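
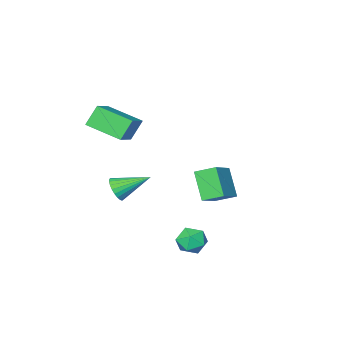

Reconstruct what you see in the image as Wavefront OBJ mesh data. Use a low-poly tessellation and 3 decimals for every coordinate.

v 1.966 4.028 -3.234
v 2.397 3.31 -3.697
v 0.723 3.87 -4.143
v 1.154 3.152 -4.606
v 0.873 3.036 -3.699
v 1.641 3.134 -3.137
v 1.479 4.046 -4.703
v 2.247 4.144 -4.141
v 2.096 3.321 -4.605
v 1.721 2.697 -3.984
v 1.399 4.483 -3.856
v 1.024 3.859 -3.235
v -2.523 0.104 -3.986
v -2.859 -1.097 -2.409
v -3.325 1.013 -3.464
v -3.66 -0.187 -1.887
v -1.04 0.887 -3.073
v -1.375 -0.313 -1.496
v -1.841 1.797 -2.551
v -2.177 0.596 -0.974
v 1.963 -2.956 -3.033
v 2.5 -2.761 -2.418
v 0.437 -1.864 -2.047
v 2.546 -2.51 -2.624
v 2.503 -2.328 -2.893
v 2.378 -2.241 -3.183
v 2.189 -2.263 -3.451
v 1.966 -2.391 -3.654
v 1.743 -2.605 -3.763
v 1.553 -2.872 -3.761
v 1.426 -3.152 -3.648
v 1.38 -3.402 -3.441
v 1.423 -3.584 -3.173
v 1.548 -3.671 -2.882
v 1.737 -3.649 -2.615
v 1.96 -3.522 -2.411
v 2.183 -3.308 -2.302
v 2.373 -3.041 -2.305
v 2.932 -3.343 2.18
v 2.168 -3.344 3.365
v 1.915 -1.529 1.526
v 1.151 -1.53 2.711
v 4.309 -2.25 3.069
v 3.545 -2.251 4.254
v 3.292 -0.436 2.415
v 2.528 -0.437 3.6
f 1 12 6
f 1 6 2
f 1 2 8
f 1 8 11
f 1 11 12
f 2 6 10
f 6 12 5
f 12 11 3
f 11 8 7
f 8 2 9
f 4 10 5
f 4 5 3
f 4 3 7
f 4 7 9
f 4 9 10
f 5 10 6
f 3 5 12
f 7 3 11
f 9 7 8
f 10 9 2
f 14 16 13
f 17 14 13
f 13 16 15
f 15 17 13
f 14 20 16
f 18 14 17
f 18 20 14
f 16 20 15
f 19 17 15
f 15 20 19
f 19 18 17
f 20 18 19
f 22 21 24
f 22 24 23
f 24 21 25
f 24 25 23
f 25 21 26
f 25 26 23
f 26 21 27
f 26 27 23
f 27 21 28
f 27 28 23
f 28 21 29
f 28 29 23
f 29 21 30
f 29 30 23
f 30 21 31
f 30 31 23
f 31 21 32
f 31 32 23
f 32 21 33
f 32 33 23
f 33 21 34
f 33 34 23
f 34 21 35
f 34 35 23
f 35 21 36
f 35 36 23
f 36 21 37
f 36 37 23
f 37 21 38
f 37 38 23
f 38 21 22
f 38 22 23
f 40 42 39
f 43 40 39
f 39 42 41
f 41 43 39
f 40 46 42
f 44 40 43
f 44 46 40
f 42 46 41
f 45 43 41
f 41 46 45
f 45 44 43
f 46 44 45



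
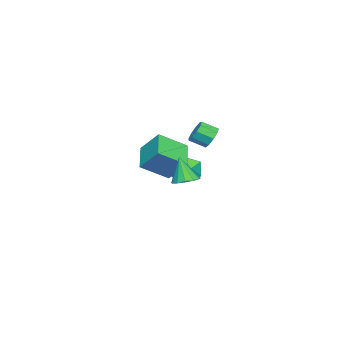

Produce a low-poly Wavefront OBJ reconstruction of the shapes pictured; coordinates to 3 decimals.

v -2.913 -2.954 0.512
v -1.804 -4.304 1.585
v -2.682 -1.718 1.828
v -1.573 -3.068 2.901
v -1.267 -2.312 -0.381
v -0.158 -3.662 0.692
v -1.036 -1.076 0.935
v 0.073 -2.426 2.008
v -3.211 -0.411 2.449
v -2.897 0.052 3.035
v -2.554 -0.866 3.577
v -2.869 -1.329 2.991
v -3.423 -0.074 3.154
v -3.08 -0.992 3.696
v -3.85 -0.357 2.944
v -3.507 -1.275 3.486
v -3.978 -0.666 2.502
v -3.636 -1.584 3.044
v -3.748 -0.855 2.035
v -3.405 -1.773 2.577
v -3.266 -0.837 1.762
v -2.923 -1.755 2.304
v -2.759 -0.619 1.81
v -2.416 -1.537 2.352
v -2.463 -0.304 2.157
v -2.121 -1.222 2.699
v -2.518 -0.039 2.641
v -2.175 -0.957 3.183
v -3.768 -1.288 -0.92
v -3.097 -1.643 -0.118
v -4.583 -2.877 -0.942
v -3.912 -3.232 -0.14
v -4.672 -2.462 0.078
v -4.168 -1.48 0.091
v -3.512 -3.04 -1.151
v -3.008 -2.058 -1.138
v -2.938 -2.726 -0.262
v -3.655 -2.369 0.498
v -4.025 -2.151 -1.558
v -4.742 -1.794 -0.798
v 3.96 0.82 1.637
v 4.712 1.093 1.819
v 3.74 0.34 3.263
v 4.424 1.449 1.885
v 3.99 1.605 1.873
v 3.546 1.512 1.785
v 3.233 1.2 1.651
v 3.151 0.767 1.512
v 3.326 0.351 1.412
v 3.702 0.084 1.384
v 4.16 0.051 1.437
v 4.555 0.262 1.552
v 4.76 0.65 1.695
f 2 4 1
f 5 2 1
f 1 4 3
f 3 5 1
f 2 8 4
f 6 2 5
f 6 8 2
f 4 8 3
f 7 5 3
f 3 8 7
f 7 6 5
f 8 6 7
f 10 9 13
f 10 13 11
f 11 13 14
f 11 14 12
f 13 9 15
f 13 15 14
f 14 15 16
f 14 16 12
f 15 9 17
f 15 17 16
f 16 17 18
f 16 18 12
f 17 9 19
f 17 19 18
f 18 19 20
f 18 20 12
f 19 9 21
f 19 21 20
f 20 21 22
f 20 22 12
f 21 9 23
f 21 23 22
f 22 23 24
f 22 24 12
f 23 9 25
f 23 25 24
f 24 25 26
f 24 26 12
f 25 9 27
f 25 27 26
f 26 27 28
f 26 28 12
f 27 9 10
f 27 10 28
f 28 10 11
f 28 11 12
f 29 40 34
f 29 34 30
f 29 30 36
f 29 36 39
f 29 39 40
f 30 34 38
f 34 40 33
f 40 39 31
f 39 36 35
f 36 30 37
f 32 38 33
f 32 33 31
f 32 31 35
f 32 35 37
f 32 37 38
f 33 38 34
f 31 33 40
f 35 31 39
f 37 35 36
f 38 37 30
f 42 41 44
f 42 44 43
f 44 41 45
f 44 45 43
f 45 41 46
f 45 46 43
f 46 41 47
f 46 47 43
f 47 41 48
f 47 48 43
f 48 41 49
f 48 49 43
f 49 41 50
f 49 50 43
f 50 41 51
f 50 51 43
f 51 41 52
f 51 52 43
f 52 41 53
f 52 53 43
f 53 41 42
f 53 42 43



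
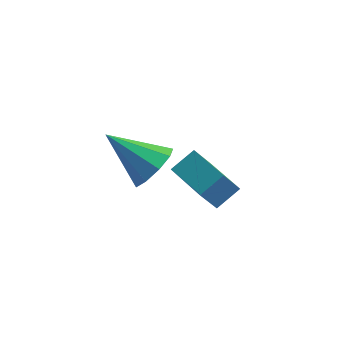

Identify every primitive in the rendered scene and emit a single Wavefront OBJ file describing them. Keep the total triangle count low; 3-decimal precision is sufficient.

v -0.924 2.008 -2.388
v -1.263 1.47 -1.406
v -2.312 2.918 -2.368
v -2.651 2.38 -1.387
v -0.449 2.72 -1.833
v -0.788 2.182 -0.852
v -1.837 3.63 -1.814
v -2.176 3.092 -0.832
v -1.866 -0.588 1.423
v -1.506 -0.013 1.968
v -3.354 -0.692 2.517
v -1.828 0.271 1.557
v -2.168 0.153 1.083
v -2.367 -0.311 0.768
v -2.331 -0.905 0.76
v -2.077 -1.351 1.062
v -1.725 -1.439 1.534
v -1.438 -1.13 1.953
v -1.352 -0.566 2.125
f 2 4 1
f 5 2 1
f 1 4 3
f 3 5 1
f 2 8 4
f 6 2 5
f 6 8 2
f 4 8 3
f 7 5 3
f 3 8 7
f 7 6 5
f 8 6 7
f 10 9 12
f 10 12 11
f 12 9 13
f 12 13 11
f 13 9 14
f 13 14 11
f 14 9 15
f 14 15 11
f 15 9 16
f 15 16 11
f 16 9 17
f 16 17 11
f 17 9 18
f 17 18 11
f 18 9 19
f 18 19 11
f 19 9 10
f 19 10 11



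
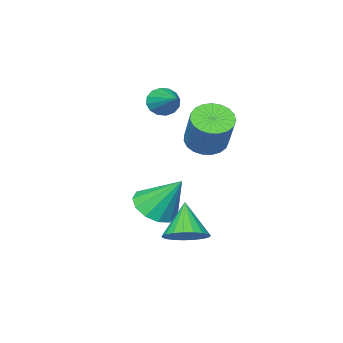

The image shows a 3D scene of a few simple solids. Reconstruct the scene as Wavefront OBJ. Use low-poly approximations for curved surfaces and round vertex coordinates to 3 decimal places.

v 0.149 0.079 2.154
v 1.031 -0.091 1.956
v 1.613 0.95 3.648
v 0.731 1.121 3.846
v 0.971 0.239 1.773
v 1.553 1.281 3.465
v 0.769 0.542 1.656
v 1.35 1.584 3.348
v 0.46 0.765 1.625
v 1.041 1.807 3.317
v 0.097 0.87 1.686
v 0.678 1.911 3.378
v -0.257 0.837 1.827
v 0.324 1.878 3.519
v -0.541 0.674 2.025
v 0.04 1.715 3.717
v -0.705 0.408 2.246
v -0.124 1.449 3.938
v -0.722 0.085 2.45
v -0.14 1.126 4.142
v -0.588 -0.239 2.603
v -0.006 0.802 4.295
v -0.326 -0.508 2.679
v 0.255 0.533 4.371
v 0.018 -0.675 2.664
v 0.599 0.366 4.356
v 0.384 -0.712 2.56
v 0.965 0.329 4.252
v 0.71 -0.612 2.387
v 1.291 0.429 4.079
v 0.939 -0.392 2.173
v 1.52 0.649 3.865
v -0.123 -2.899 3.311
v 0.312 -2.765 2.715
v 0.523 -1.261 4.149
v -0.026 -2.591 2.634
v -0.389 -2.499 2.735
v -0.681 -2.514 2.99
v -0.824 -2.632 3.331
v -0.779 -2.822 3.667
v -0.558 -3.032 3.907
v -0.221 -3.207 3.988
v 0.143 -3.299 3.887
v 0.435 -3.283 3.632
v 0.578 -3.165 3.291
v 0.532 -2.975 2.955
v 1.592 -1.404 -1.735
v 2.408 -1.894 -1.205
v 1.168 -0.236 -0.005
v 2.651 -1.4 -1.479
v 2.557 -0.908 -1.834
v 2.157 -0.573 -2.158
v 1.577 -0.502 -2.347
v 1.002 -0.717 -2.343
v 0.614 -1.151 -2.145
v 0.536 -1.664 -1.817
v 0.794 -2.095 -1.464
v 1.305 -2.307 -1.196
v 1.907 -2.232 -1.1
v 3.223 2.355 -1.477
v 4.022 2.518 -0.97
v 2.537 1.505 -0.123
v 3.8 2.838 -0.881
v 3.479 3.075 -0.895
v 3.114 3.187 -1.01
v 2.767 3.155 -1.205
v 2.499 2.985 -1.448
v 2.356 2.707 -1.695
v 2.363 2.367 -1.905
v 2.519 2.025 -2.041
v 2.796 1.741 -2.079
v 3.148 1.563 -2.013
v 3.512 1.521 -1.855
v 3.826 1.624 -1.631
v 4.036 1.854 -1.381
v 4.105 2.17 -1.147
f 2 1 5
f 2 5 3
f 3 5 6
f 3 6 4
f 5 1 7
f 5 7 6
f 6 7 8
f 6 8 4
f 7 1 9
f 7 9 8
f 8 9 10
f 8 10 4
f 9 1 11
f 9 11 10
f 10 11 12
f 10 12 4
f 11 1 13
f 11 13 12
f 12 13 14
f 12 14 4
f 13 1 15
f 13 15 14
f 14 15 16
f 14 16 4
f 15 1 17
f 15 17 16
f 16 17 18
f 16 18 4
f 17 1 19
f 17 19 18
f 18 19 20
f 18 20 4
f 19 1 21
f 19 21 20
f 20 21 22
f 20 22 4
f 21 1 23
f 21 23 22
f 22 23 24
f 22 24 4
f 23 1 25
f 23 25 24
f 24 25 26
f 24 26 4
f 25 1 27
f 25 27 26
f 26 27 28
f 26 28 4
f 27 1 29
f 27 29 28
f 28 29 30
f 28 30 4
f 29 1 31
f 29 31 30
f 30 31 32
f 30 32 4
f 31 1 2
f 31 2 32
f 32 2 3
f 32 3 4
f 34 33 36
f 34 36 35
f 36 33 37
f 36 37 35
f 37 33 38
f 37 38 35
f 38 33 39
f 38 39 35
f 39 33 40
f 39 40 35
f 40 33 41
f 40 41 35
f 41 33 42
f 41 42 35
f 42 33 43
f 42 43 35
f 43 33 44
f 43 44 35
f 44 33 45
f 44 45 35
f 45 33 46
f 45 46 35
f 46 33 34
f 46 34 35
f 48 47 50
f 48 50 49
f 50 47 51
f 50 51 49
f 51 47 52
f 51 52 49
f 52 47 53
f 52 53 49
f 53 47 54
f 53 54 49
f 54 47 55
f 54 55 49
f 55 47 56
f 55 56 49
f 56 47 57
f 56 57 49
f 57 47 58
f 57 58 49
f 58 47 59
f 58 59 49
f 59 47 48
f 59 48 49
f 61 60 63
f 61 63 62
f 63 60 64
f 63 64 62
f 64 60 65
f 64 65 62
f 65 60 66
f 65 66 62
f 66 60 67
f 66 67 62
f 67 60 68
f 67 68 62
f 68 60 69
f 68 69 62
f 69 60 70
f 69 70 62
f 70 60 71
f 70 71 62
f 71 60 72
f 71 72 62
f 72 60 73
f 72 73 62
f 73 60 74
f 73 74 62
f 74 60 75
f 74 75 62
f 75 60 76
f 75 76 62
f 76 60 61
f 76 61 62



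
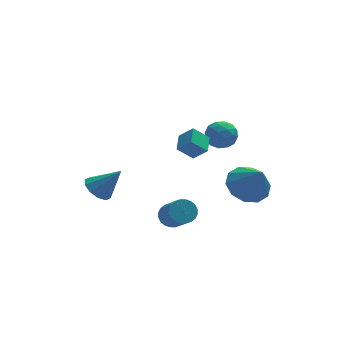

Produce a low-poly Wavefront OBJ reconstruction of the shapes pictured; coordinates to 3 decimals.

v -2.165 2.391 -2.388
v -1.657 2.097 -2.886
v -1.155 2.109 -1.192
v -1.572 2.563 -2.848
v -1.713 2.964 -2.634
v -2.027 3.146 -2.326
v -2.393 3.04 -2.041
v -2.672 2.686 -1.889
v -2.758 2.219 -1.927
v -2.617 1.818 -2.141
v -2.303 1.636 -2.449
v -1.936 1.742 -2.734
v 3.423 -1.978 -0.104
v 4.162 -2.467 -0.628
v 3.777 -2.822 1.184
v 4.42 -1.951 -0.36
v 4.298 -1.444 0.006
v 3.841 -1.142 0.33
v 3.224 -1.159 0.488
v 2.684 -1.488 0.42
v 2.426 -2.005 0.152
v 2.549 -2.511 -0.213
v 3.006 -2.813 -0.537
v 3.622 -2.797 -0.696
v 0.315 -1.243 -2.038
v 0.901 -1.34 -2.25
v 1.09 -2.514 -1.195
v 0.505 -2.417 -0.982
v 0.941 -1.174 -2.073
v 1.13 -2.348 -1.018
v 0.886 -1.019 -1.891
v 1.075 -2.193 -0.835
v 0.744 -0.898 -1.731
v 0.933 -2.072 -0.675
v 0.537 -0.829 -1.617
v 0.726 -2.003 -0.562
v 0.296 -0.824 -1.568
v 0.485 -1.998 -0.512
v 0.058 -0.882 -1.59
v 0.247 -2.056 -0.535
v -0.14 -0.995 -1.681
v 0.049 -2.169 -0.625
v -0.27 -1.146 -1.825
v -0.081 -2.32 -0.77
v -0.31 -1.312 -2.002
v -0.121 -2.486 -0.947
v -0.255 -1.467 -2.185
v -0.066 -2.641 -1.129
v -0.113 -1.588 -2.345
v 0.076 -2.762 -1.289
v 0.094 -1.657 -2.458
v 0.283 -2.831 -1.403
v 0.335 -1.662 -2.508
v 0.524 -2.836 -1.452
v 0.573 -1.604 -2.485
v 0.762 -2.778 -1.43
v 0.771 -1.491 -2.395
v 0.96 -2.665 -1.339
v 1.216 -1.278 1.452
v 0.518 -1.218 2.094
v 1.518 -0.435 1.702
v 0.821 -0.375 2.343
v 1.739 -1.645 2.057
v 1.042 -1.585 2.698
v 2.042 -0.802 2.306
v 1.344 -0.742 2.948
v 2.047 -0.096 2.226
v 2.344 0.386 1.707
v 3.116 -0.726 2.253
v 3.413 -0.244 1.734
v 3.265 0.002 2.446
v 2.604 0.392 2.429
v 2.856 -0.732 1.531
v 2.195 -0.342 1.514
v 2.844 -0.007 1.278
v 3.097 0.446 1.843
v 2.363 -0.786 2.117
v 2.616 -0.333 2.682
v 2.101 0.201 1.964
v 3.359 -0.541 1.996
v 3.272 -0.396 2.414
v 3.446 -0.113 2.11
v 2.254 0.204 2.388
v 2.429 0.487 2.083
v 2.97 0.261 2.518
v 3.031 -0.827 1.877
v 3.206 -0.544 1.572
v 2.014 -0.227 1.85
v 2.188 0.056 1.546
v 2.49 -0.601 1.442
v 2.57 0.253 1.407
v 3.199 -0.118 1.423
v 2.871 -0.404 1.303
v 2.483 -0.175 1.293
v 2.718 0.519 1.739
v 3.347 0.148 1.755
v 3.26 0.293 2.173
v 2.871 0.522 2.163
v 3.013 0.288 1.487
v 2.113 -0.488 2.205
v 2.742 -0.859 2.221
v 2.589 -0.862 1.797
v 2.2 -0.633 1.787
v 2.261 -0.222 2.537
v 2.89 -0.593 2.553
v 2.977 -0.165 2.667
v 2.589 0.064 2.657
v 2.447 -0.628 2.473
f 2 1 4
f 2 4 3
f 4 1 5
f 4 5 3
f 5 1 6
f 5 6 3
f 6 1 7
f 6 7 3
f 7 1 8
f 7 8 3
f 8 1 9
f 8 9 3
f 9 1 10
f 9 10 3
f 10 1 11
f 10 11 3
f 11 1 12
f 11 12 3
f 12 1 2
f 12 2 3
f 14 13 16
f 14 16 15
f 16 13 17
f 16 17 15
f 17 13 18
f 17 18 15
f 18 13 19
f 18 19 15
f 19 13 20
f 19 20 15
f 20 13 21
f 20 21 15
f 21 13 22
f 21 22 15
f 22 13 23
f 22 23 15
f 23 13 24
f 23 24 15
f 24 13 14
f 24 14 15
f 26 25 29
f 26 29 27
f 27 29 30
f 27 30 28
f 29 25 31
f 29 31 30
f 30 31 32
f 30 32 28
f 31 25 33
f 31 33 32
f 32 33 34
f 32 34 28
f 33 25 35
f 33 35 34
f 34 35 36
f 34 36 28
f 35 25 37
f 35 37 36
f 36 37 38
f 36 38 28
f 37 25 39
f 37 39 38
f 38 39 40
f 38 40 28
f 39 25 41
f 39 41 40
f 40 41 42
f 40 42 28
f 41 25 43
f 41 43 42
f 42 43 44
f 42 44 28
f 43 25 45
f 43 45 44
f 44 45 46
f 44 46 28
f 45 25 47
f 45 47 46
f 46 47 48
f 46 48 28
f 47 25 49
f 47 49 48
f 48 49 50
f 48 50 28
f 49 25 51
f 49 51 50
f 50 51 52
f 50 52 28
f 51 25 53
f 51 53 52
f 52 53 54
f 52 54 28
f 53 25 55
f 53 55 54
f 54 55 56
f 54 56 28
f 55 25 57
f 55 57 56
f 56 57 58
f 56 58 28
f 57 25 26
f 57 26 58
f 58 26 27
f 58 27 28
f 60 62 59
f 63 60 59
f 59 62 61
f 61 63 59
f 60 66 62
f 64 60 63
f 64 66 60
f 62 66 61
f 65 63 61
f 61 66 65
f 65 64 63
f 66 64 65
f 67 104 83
f 104 78 107
f 83 107 72
f 104 107 83
f 67 83 79
f 83 72 84
f 79 84 68
f 83 84 79
f 67 79 88
f 79 68 89
f 88 89 74
f 79 89 88
f 67 88 100
f 88 74 103
f 100 103 77
f 88 103 100
f 67 100 104
f 100 77 108
f 104 108 78
f 100 108 104
f 68 84 95
f 84 72 98
f 95 98 76
f 84 98 95
f 72 107 85
f 107 78 106
f 85 106 71
f 107 106 85
f 78 108 105
f 108 77 101
f 105 101 69
f 108 101 105
f 77 103 102
f 103 74 90
f 102 90 73
f 103 90 102
f 74 89 94
f 89 68 91
f 94 91 75
f 89 91 94
f 70 96 82
f 96 76 97
f 82 97 71
f 96 97 82
f 70 82 80
f 82 71 81
f 80 81 69
f 82 81 80
f 70 80 87
f 80 69 86
f 87 86 73
f 80 86 87
f 70 87 92
f 87 73 93
f 92 93 75
f 87 93 92
f 70 92 96
f 92 75 99
f 96 99 76
f 92 99 96
f 71 97 85
f 97 76 98
f 85 98 72
f 97 98 85
f 69 81 105
f 81 71 106
f 105 106 78
f 81 106 105
f 73 86 102
f 86 69 101
f 102 101 77
f 86 101 102
f 75 93 94
f 93 73 90
f 94 90 74
f 93 90 94
f 76 99 95
f 99 75 91
f 95 91 68
f 99 91 95



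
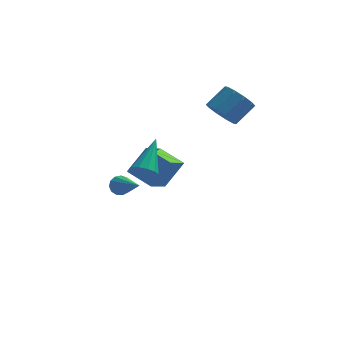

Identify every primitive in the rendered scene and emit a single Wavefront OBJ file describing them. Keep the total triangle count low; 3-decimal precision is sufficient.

v -2.725 -3.532 0.862
v -2.089 -3.631 0.771
v -2.335 -2.188 2.118
v -2.21 -3.351 0.509
v -2.528 -3.14 0.382
v -2.921 -3.079 0.438
v -3.239 -3.19 0.657
v -3.361 -3.432 0.953
v -3.24 -3.712 1.215
v -2.923 -3.923 1.342
v -2.53 -3.984 1.285
v -2.211 -3.873 1.067
v 0.238 1.951 1.43
v 0.952 1.638 1
v 1.776 2.336 1.86
v 1.062 2.649 2.29
v 0.803 2.11 0.76
v 1.626 2.808 1.62
v 0.438 2.521 0.776
v 1.261 3.219 1.636
v -0.004 2.715 1.042
v 0.82 3.412 1.902
v -0.352 2.616 1.456
v 0.471 3.314 2.316
v -0.476 2.264 1.86
v 0.348 2.962 2.72
v -0.326 1.792 2.1
v 0.497 2.49 2.96
v 0.039 1.381 2.084
v 0.862 2.079 2.944
v 0.48 1.188 1.818
v 1.304 1.885 2.678
v 0.829 1.286 1.404
v 1.652 1.984 2.264
v -4.531 2.661 -4.088
v -4.261 3.064 -3.77
v -3.449 1.119 -3.052
v -4.532 2.984 -3.606
v -4.803 2.802 -3.595
v -4.987 2.575 -3.741
v -5.027 2.375 -3.996
v -4.909 2.266 -4.281
v -4.671 2.283 -4.505
v -4.389 2.42 -4.596
v -4.151 2.633 -4.526
v -4.035 2.856 -4.317
v -4.075 3.016 -4.035
v -2.558 -2.314 -0.869
v -3.696 -1.593 -0.419
v -2.053 -1.022 -1.665
v -3.191 -0.3 -1.215
v -1.749 -1.84 0.415
v -2.887 -1.118 0.865
v -1.244 -0.547 -0.381
v -2.382 0.174 0.069
f 2 1 4
f 2 4 3
f 4 1 5
f 4 5 3
f 5 1 6
f 5 6 3
f 6 1 7
f 6 7 3
f 7 1 8
f 7 8 3
f 8 1 9
f 8 9 3
f 9 1 10
f 9 10 3
f 10 1 11
f 10 11 3
f 11 1 12
f 11 12 3
f 12 1 2
f 12 2 3
f 14 13 17
f 14 17 15
f 15 17 18
f 15 18 16
f 17 13 19
f 17 19 18
f 18 19 20
f 18 20 16
f 19 13 21
f 19 21 20
f 20 21 22
f 20 22 16
f 21 13 23
f 21 23 22
f 22 23 24
f 22 24 16
f 23 13 25
f 23 25 24
f 24 25 26
f 24 26 16
f 25 13 27
f 25 27 26
f 26 27 28
f 26 28 16
f 27 13 29
f 27 29 28
f 28 29 30
f 28 30 16
f 29 13 31
f 29 31 30
f 30 31 32
f 30 32 16
f 31 13 33
f 31 33 32
f 32 33 34
f 32 34 16
f 33 13 14
f 33 14 34
f 34 14 15
f 34 15 16
f 36 35 38
f 36 38 37
f 38 35 39
f 38 39 37
f 39 35 40
f 39 40 37
f 40 35 41
f 40 41 37
f 41 35 42
f 41 42 37
f 42 35 43
f 42 43 37
f 43 35 44
f 43 44 37
f 44 35 45
f 44 45 37
f 45 35 46
f 45 46 37
f 46 35 47
f 46 47 37
f 47 35 36
f 47 36 37
f 49 51 48
f 52 49 48
f 48 51 50
f 50 52 48
f 49 55 51
f 53 49 52
f 53 55 49
f 51 55 50
f 54 52 50
f 50 55 54
f 54 53 52
f 55 53 54



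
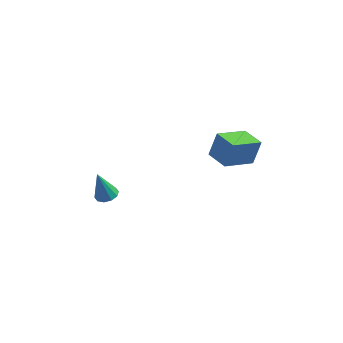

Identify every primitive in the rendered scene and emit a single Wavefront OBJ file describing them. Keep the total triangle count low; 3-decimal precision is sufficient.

v 2.788 -3.844 2.692
v 3.09 -3.395 3.907
v 1.889 -3.022 2.612
v 2.191 -2.573 3.827
v 3.929 -2.667 1.973
v 4.231 -2.218 3.188
v 3.03 -1.845 1.893
v 3.332 -1.396 3.108
v -3.122 -2.681 -1.96
v -2.785 -2.182 -1.867
v -3.558 -2.679 -0.4
v -3.132 -2.071 -1.964
v -3.475 -2.193 -2.059
v -3.684 -2.502 -2.117
v -3.678 -2.879 -2.115
v -3.46 -3.18 -2.054
v -3.113 -3.291 -1.957
v -2.77 -3.169 -1.861
v -2.561 -2.86 -1.803
v -2.567 -2.483 -1.805
f 2 4 1
f 5 2 1
f 1 4 3
f 3 5 1
f 2 8 4
f 6 2 5
f 6 8 2
f 4 8 3
f 7 5 3
f 3 8 7
f 7 6 5
f 8 6 7
f 10 9 12
f 10 12 11
f 12 9 13
f 12 13 11
f 13 9 14
f 13 14 11
f 14 9 15
f 14 15 11
f 15 9 16
f 15 16 11
f 16 9 17
f 16 17 11
f 17 9 18
f 17 18 11
f 18 9 19
f 18 19 11
f 19 9 20
f 19 20 11
f 20 9 10
f 20 10 11



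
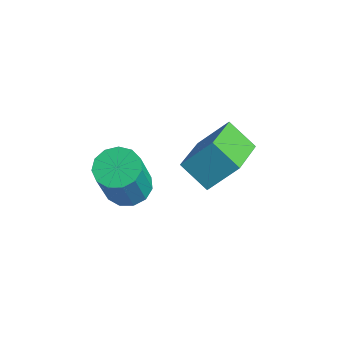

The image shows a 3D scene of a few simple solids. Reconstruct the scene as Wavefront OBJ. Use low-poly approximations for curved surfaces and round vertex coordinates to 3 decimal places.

v 1.535 -1.793 -3.41
v 2.12 -1.179 -3.356
v 2.67 -1.873 -1.397
v 2.085 -2.487 -1.45
v 1.715 -0.995 -3.178
v 2.265 -1.689 -1.218
v 1.253 -1.065 -3.073
v 1.803 -1.759 -1.113
v 0.881 -1.366 -3.075
v 1.43 -2.06 -1.116
v 0.716 -1.803 -3.183
v 1.266 -2.497 -1.224
v 0.811 -2.236 -3.364
v 1.361 -2.93 -1.404
v 1.137 -2.529 -3.558
v 1.686 -3.223 -1.599
v 1.588 -2.588 -3.706
v 2.138 -3.282 -1.747
v 2.023 -2.394 -3.76
v 2.573 -3.088 -1.8
v 2.303 -2.01 -3.702
v 2.853 -2.704 -1.743
v 2.339 -1.557 -3.552
v 2.889 -2.251 -1.592
v 2.883 -0.55 -1.601
v 3.335 0.411 -0.458
v 1.618 0.875 -2.3
v 2.07 1.837 -1.158
v 3.85 -0.077 -2.382
v 4.302 0.885 -1.24
v 2.585 1.349 -3.082
v 3.037 2.31 -1.939
f 2 1 5
f 2 5 3
f 3 5 6
f 3 6 4
f 5 1 7
f 5 7 6
f 6 7 8
f 6 8 4
f 7 1 9
f 7 9 8
f 8 9 10
f 8 10 4
f 9 1 11
f 9 11 10
f 10 11 12
f 10 12 4
f 11 1 13
f 11 13 12
f 12 13 14
f 12 14 4
f 13 1 15
f 13 15 14
f 14 15 16
f 14 16 4
f 15 1 17
f 15 17 16
f 16 17 18
f 16 18 4
f 17 1 19
f 17 19 18
f 18 19 20
f 18 20 4
f 19 1 21
f 19 21 20
f 20 21 22
f 20 22 4
f 21 1 23
f 21 23 22
f 22 23 24
f 22 24 4
f 23 1 2
f 23 2 24
f 24 2 3
f 24 3 4
f 26 28 25
f 29 26 25
f 25 28 27
f 27 29 25
f 26 32 28
f 30 26 29
f 30 32 26
f 28 32 27
f 31 29 27
f 27 32 31
f 31 30 29
f 32 30 31



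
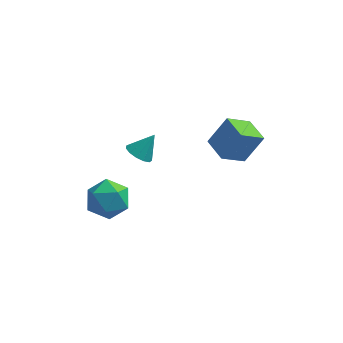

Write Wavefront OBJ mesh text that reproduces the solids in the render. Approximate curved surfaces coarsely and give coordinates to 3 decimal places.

v 1.361 4.237 1.936
v 0.409 3.514 2.739
v 2.148 4.69 3.277
v 1.196 3.967 4.081
v 2.104 3.173 1.859
v 1.152 2.45 2.663
v 2.891 3.626 3.201
v 1.939 2.903 4.004
v -2.681 3.585 1.318
v -2.209 3.85 0.874
v -2.039 4.095 2.302
v -2.49 4.124 0.914
v -2.831 4.227 1.083
v -3.124 4.126 1.327
v -3.277 3.854 1.568
v -3.24 3.496 1.729
v -3.026 3.166 1.76
v -2.702 2.97 1.651
v -2.371 2.968 1.436
v -2.138 3.163 1.184
v -2.078 3.492 0.974
v -3.551 0.973 1.455
v -2.87 0.372 0.865
v -4.03 -0.452 2.355
v -3.349 -1.053 1.765
v -2.96 -0.328 2.469
v -2.664 0.553 1.913
v -4.236 -0.633 1.307
v -3.94 0.248 0.751
v -3.293 -0.621 0.774
v -2.505 -0.432 1.492
v -4.395 0.352 1.728
v -3.607 0.541 2.446
f 2 4 1
f 5 2 1
f 1 4 3
f 3 5 1
f 2 8 4
f 6 2 5
f 6 8 2
f 4 8 3
f 7 5 3
f 3 8 7
f 7 6 5
f 8 6 7
f 10 9 12
f 10 12 11
f 12 9 13
f 12 13 11
f 13 9 14
f 13 14 11
f 14 9 15
f 14 15 11
f 15 9 16
f 15 16 11
f 16 9 17
f 16 17 11
f 17 9 18
f 17 18 11
f 18 9 19
f 18 19 11
f 19 9 20
f 19 20 11
f 20 9 21
f 20 21 11
f 21 9 10
f 21 10 11
f 22 33 27
f 22 27 23
f 22 23 29
f 22 29 32
f 22 32 33
f 23 27 31
f 27 33 26
f 33 32 24
f 32 29 28
f 29 23 30
f 25 31 26
f 25 26 24
f 25 24 28
f 25 28 30
f 25 30 31
f 26 31 27
f 24 26 33
f 28 24 32
f 30 28 29
f 31 30 23



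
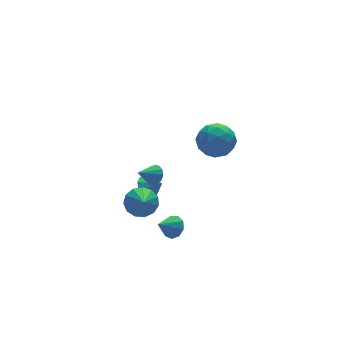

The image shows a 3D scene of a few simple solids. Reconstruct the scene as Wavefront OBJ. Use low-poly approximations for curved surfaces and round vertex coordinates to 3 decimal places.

v -2.779 3.646 -3.421
v -2.217 3.526 -4.06
v -2.181 3.034 -2.779
v -2.067 3.957 -3.789
v -2.189 4.27 -3.377
v -2.537 4.344 -2.982
v -2.977 4.152 -2.754
v -3.342 3.766 -2.782
v -3.492 3.335 -3.053
v -3.37 3.022 -3.465
v -3.022 2.948 -3.86
v -2.582 3.14 -4.088
v -3.009 2.397 -1.225
v -2.742 2.837 -0.781
v -4.071 2.323 -0.515
v -2.913 3.036 -1.015
v -3.109 3.064 -1.306
v -3.279 2.913 -1.575
v -3.376 2.624 -1.751
v -3.375 2.274 -1.785
v -3.276 1.956 -1.669
v -3.105 1.757 -1.435
v -2.909 1.729 -1.144
v -2.739 1.88 -0.875
v -2.642 2.169 -0.7
v -2.643 2.519 -0.665
v -3.253 -0.171 -3.631
v -2.792 -0.456 -3.098
v -4.267 -0.309 -2.829
v -2.824 0.061 -3.049
v -3.056 0.469 -3.272
v -3.38 0.577 -3.664
v -3.645 0.335 -4.04
v -3.727 -0.144 -4.225
v -3.587 -0.636 -4.132
v -3.29 -0.91 -3.805
v -2.977 -0.839 -3.396
v -3.713 2.626 -3.477
v -3.305 1.925 -4.045
v -4.207 1.374 -2.283
v -2.905 2.099 -3.697
v -2.761 2.44 -3.28
v -2.92 2.84 -2.925
v -3.33 3.173 -2.746
v -3.863 3.332 -2.799
v -4.347 3.267 -3.067
v -4.631 2.999 -3.466
v -4.623 2.612 -3.868
v -4.327 2.23 -4.146
v -3.835 1.974 -4.212
v -2.222 -0.74 3.836
v -1.237 -0.154 3.824
v -1.283 -2.326 3.636
v -0.298 -1.74 3.624
v -0.91 -1.811 4.59
v -1.491 -0.831 4.714
v -1.029 -1.649 2.746
v -1.61 -0.669 2.87
v -0.5 -0.717 3.15
v -0.426 -0.816 4.289
v -2.094 -1.664 3.171
v -2.02 -1.763 4.31
v -1.812 -0.308 3.847
v -0.708 -2.172 3.613
v -1.068 -2.214 4.18
v -0.488 -1.87 4.173
v -1.961 -0.705 4.371
v -1.382 -0.361 4.363
v -1.19 -1.335 4.814
v -1.138 -2.119 3.097
v -0.559 -1.775 3.089
v -2.032 -0.61 3.287
v -1.452 -0.266 3.28
v -1.33 -1.145 2.646
v -0.8 -0.294 3.444
v -0.247 -1.227 3.327
v -0.678 -1.173 2.811
v -1.019 -0.597 2.884
v -0.756 -0.353 4.114
v -0.204 -1.285 3.996
v -0.564 -1.327 4.564
v -0.905 -0.75 4.637
v -0.323 -0.683 3.718
v -2.316 -1.195 3.464
v -1.764 -2.127 3.346
v -1.615 -1.73 2.823
v -1.956 -1.153 2.896
v -2.273 -1.253 4.133
v -1.72 -2.186 4.016
v -1.501 -1.883 4.576
v -1.842 -1.307 4.649
v -2.197 -1.797 3.742
f 2 1 4
f 2 4 3
f 4 1 5
f 4 5 3
f 5 1 6
f 5 6 3
f 6 1 7
f 6 7 3
f 7 1 8
f 7 8 3
f 8 1 9
f 8 9 3
f 9 1 10
f 9 10 3
f 10 1 11
f 10 11 3
f 11 1 12
f 11 12 3
f 12 1 2
f 12 2 3
f 14 13 16
f 14 16 15
f 16 13 17
f 16 17 15
f 17 13 18
f 17 18 15
f 18 13 19
f 18 19 15
f 19 13 20
f 19 20 15
f 20 13 21
f 20 21 15
f 21 13 22
f 21 22 15
f 22 13 23
f 22 23 15
f 23 13 24
f 23 24 15
f 24 13 25
f 24 25 15
f 25 13 26
f 25 26 15
f 26 13 14
f 26 14 15
f 28 27 30
f 28 30 29
f 30 27 31
f 30 31 29
f 31 27 32
f 31 32 29
f 32 27 33
f 32 33 29
f 33 27 34
f 33 34 29
f 34 27 35
f 34 35 29
f 35 27 36
f 35 36 29
f 36 27 37
f 36 37 29
f 37 27 28
f 37 28 29
f 39 38 41
f 39 41 40
f 41 38 42
f 41 42 40
f 42 38 43
f 42 43 40
f 43 38 44
f 43 44 40
f 44 38 45
f 44 45 40
f 45 38 46
f 45 46 40
f 46 38 47
f 46 47 40
f 47 38 48
f 47 48 40
f 48 38 49
f 48 49 40
f 49 38 50
f 49 50 40
f 50 38 39
f 50 39 40
f 51 88 67
f 88 62 91
f 67 91 56
f 88 91 67
f 51 67 63
f 67 56 68
f 63 68 52
f 67 68 63
f 51 63 72
f 63 52 73
f 72 73 58
f 63 73 72
f 51 72 84
f 72 58 87
f 84 87 61
f 72 87 84
f 51 84 88
f 84 61 92
f 88 92 62
f 84 92 88
f 52 68 79
f 68 56 82
f 79 82 60
f 68 82 79
f 56 91 69
f 91 62 90
f 69 90 55
f 91 90 69
f 62 92 89
f 92 61 85
f 89 85 53
f 92 85 89
f 61 87 86
f 87 58 74
f 86 74 57
f 87 74 86
f 58 73 78
f 73 52 75
f 78 75 59
f 73 75 78
f 54 80 66
f 80 60 81
f 66 81 55
f 80 81 66
f 54 66 64
f 66 55 65
f 64 65 53
f 66 65 64
f 54 64 71
f 64 53 70
f 71 70 57
f 64 70 71
f 54 71 76
f 71 57 77
f 76 77 59
f 71 77 76
f 54 76 80
f 76 59 83
f 80 83 60
f 76 83 80
f 55 81 69
f 81 60 82
f 69 82 56
f 81 82 69
f 53 65 89
f 65 55 90
f 89 90 62
f 65 90 89
f 57 70 86
f 70 53 85
f 86 85 61
f 70 85 86
f 59 77 78
f 77 57 74
f 78 74 58
f 77 74 78
f 60 83 79
f 83 59 75
f 79 75 52
f 83 75 79



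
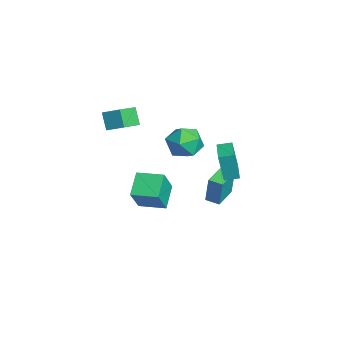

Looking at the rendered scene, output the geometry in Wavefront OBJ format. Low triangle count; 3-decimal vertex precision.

v -2.807 -3.702 3.865
v -1.79 -4.755 4.407
v -2.151 -2.782 4.423
v -1.135 -3.835 4.965
v -2.105 -3.565 2.815
v -1.089 -4.618 3.357
v -1.45 -2.645 3.373
v -0.433 -3.698 3.915
v 0.112 -2.644 -0.628
v 1.041 -3.246 1.038
v 0.838 -1.178 -0.502
v 1.766 -1.781 1.164
v 1.394 -3.199 -1.544
v 2.322 -3.802 0.122
v 2.119 -1.734 -1.418
v 3.048 -2.336 0.248
v -4.127 2.467 -4.456
v -3.916 2.599 -2.572
v -3.575 3.206 -4.57
v -3.364 3.339 -2.686
v -2.796 1.461 -4.534
v -2.585 1.594 -2.65
v -2.244 2.201 -4.648
v -2.033 2.333 -2.764
v 0.507 0.284 3.892
v 1.156 0.589 2.905
v 1.004 -1.609 3.635
v 1.653 -1.304 2.648
v 2.031 -0.962 3.756
v 1.724 0.207 3.915
v 0.436 -1.227 2.625
v 0.129 -0.058 2.784
v 1.111 -0.346 2.122
v 2.098 -0.182 2.821
v 0.062 -0.838 3.719
v 1.049 -0.674 4.418
v -1.204 2.142 -0.653
v -1.365 1.816 1.222
v -1.083 3.029 -0.489
v -1.243 2.703 1.386
v 0.583 1.877 -0.546
v 0.423 1.551 1.329
v 0.705 2.764 -0.382
v 0.544 2.438 1.493
f 2 4 1
f 5 2 1
f 1 4 3
f 3 5 1
f 2 8 4
f 6 2 5
f 6 8 2
f 4 8 3
f 7 5 3
f 3 8 7
f 7 6 5
f 8 6 7
f 10 12 9
f 13 10 9
f 9 12 11
f 11 13 9
f 10 16 12
f 14 10 13
f 14 16 10
f 12 16 11
f 15 13 11
f 11 16 15
f 15 14 13
f 16 14 15
f 18 20 17
f 21 18 17
f 17 20 19
f 19 21 17
f 18 24 20
f 22 18 21
f 22 24 18
f 20 24 19
f 23 21 19
f 19 24 23
f 23 22 21
f 24 22 23
f 25 36 30
f 25 30 26
f 25 26 32
f 25 32 35
f 25 35 36
f 26 30 34
f 30 36 29
f 36 35 27
f 35 32 31
f 32 26 33
f 28 34 29
f 28 29 27
f 28 27 31
f 28 31 33
f 28 33 34
f 29 34 30
f 27 29 36
f 31 27 35
f 33 31 32
f 34 33 26
f 38 40 37
f 41 38 37
f 37 40 39
f 39 41 37
f 38 44 40
f 42 38 41
f 42 44 38
f 40 44 39
f 43 41 39
f 39 44 43
f 43 42 41
f 44 42 43



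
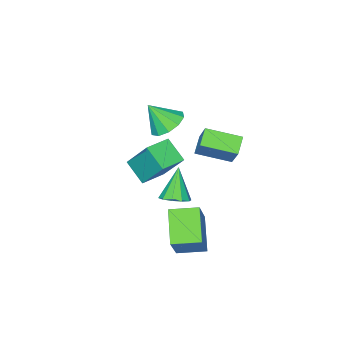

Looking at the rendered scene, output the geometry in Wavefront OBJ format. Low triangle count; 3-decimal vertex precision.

v -3.447 -3.035 0.515
v -2.637 -2.738 0.297
v -2.913 -3.665 1.645
v -2.875 -2.362 0.62
v -3.331 -2.242 0.902
v -3.832 -2.425 1.037
v -4.186 -2.842 0.972
v -4.257 -3.332 0.732
v -4.019 -3.708 0.41
v -3.563 -3.828 0.128
v -3.062 -3.644 -0.007
v -2.708 -3.228 0.058
v 0.446 1.309 0.33
v 0.92 1.611 0.676
v -0.226 0.851 1.65
v 0.618 1.879 0.616
v 0.25 1.929 0.446
v -0.043 1.742 0.232
v -0.149 1.39 0.056
v -0.028 1.008 -0.016
v 0.273 0.74 0.045
v 0.641 0.69 0.214
v 0.934 0.876 0.428
v 1.04 1.228 0.605
v 0.44 1.387 -3.061
v -0.478 0.345 -2.063
v -0.418 2.296 -2.901
v -1.336 1.254 -1.904
v 1.436 2.046 -1.456
v 0.518 1.004 -0.459
v 0.578 2.955 -1.297
v -0.34 1.913 -0.299
v -1.847 0.422 2.407
v -1.408 1.157 3.552
v -2.788 1.602 2.01
v -2.348 2.337 3.156
v -1.192 0.783 1.924
v -0.752 1.518 3.07
v -2.132 1.963 1.528
v -1.693 2.698 2.673
v -3.097 -3.865 -1.709
v -3.15 -2.685 -0.133
v -3.017 -2.834 -2.479
v -3.07 -1.653 -0.903
v -1.87 -3.907 -1.637
v -1.923 -2.726 -0.061
v -1.79 -2.875 -2.407
v -1.843 -1.695 -0.831
f 2 1 4
f 2 4 3
f 4 1 5
f 4 5 3
f 5 1 6
f 5 6 3
f 6 1 7
f 6 7 3
f 7 1 8
f 7 8 3
f 8 1 9
f 8 9 3
f 9 1 10
f 9 10 3
f 10 1 11
f 10 11 3
f 11 1 12
f 11 12 3
f 12 1 2
f 12 2 3
f 14 13 16
f 14 16 15
f 16 13 17
f 16 17 15
f 17 13 18
f 17 18 15
f 18 13 19
f 18 19 15
f 19 13 20
f 19 20 15
f 20 13 21
f 20 21 15
f 21 13 22
f 21 22 15
f 22 13 23
f 22 23 15
f 23 13 24
f 23 24 15
f 24 13 14
f 24 14 15
f 26 28 25
f 29 26 25
f 25 28 27
f 27 29 25
f 26 32 28
f 30 26 29
f 30 32 26
f 28 32 27
f 31 29 27
f 27 32 31
f 31 30 29
f 32 30 31
f 34 36 33
f 37 34 33
f 33 36 35
f 35 37 33
f 34 40 36
f 38 34 37
f 38 40 34
f 36 40 35
f 39 37 35
f 35 40 39
f 39 38 37
f 40 38 39
f 42 44 41
f 45 42 41
f 41 44 43
f 43 45 41
f 42 48 44
f 46 42 45
f 46 48 42
f 44 48 43
f 47 45 43
f 43 48 47
f 47 46 45
f 48 46 47



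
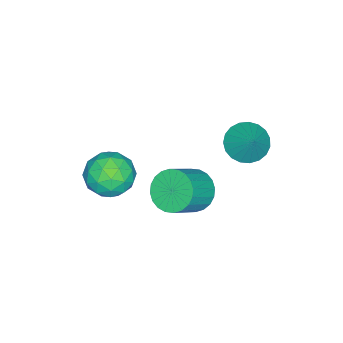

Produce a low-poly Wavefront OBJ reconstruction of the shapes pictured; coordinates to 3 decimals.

v 1.645 -1.564 0.12
v 2.802 -1.562 -0.148
v 1.278 -2.578 -1.472
v 2.435 -2.576 -1.74
v 2.043 -3.2 -0.809
v 2.27 -2.574 0.175
v 1.81 -1.566 -1.795
v 2.037 -0.94 -0.811
v 2.905 -1.563 -1.332
v 3.048 -2.573 -0.722
v 1.032 -1.567 -0.898
v 1.175 -2.577 -0.288
v 2.256 -1.474 0.126
v 1.824 -2.666 -1.746
v 1.593 -3.033 -1.198
v 2.274 -3.031 -1.356
v 1.943 -2.069 0.316
v 2.623 -2.068 0.158
v 2.176 -3.03 -0.23
v 1.457 -2.072 -1.778
v 2.137 -2.071 -1.936
v 1.806 -1.109 -0.264
v 2.487 -1.107 -0.422
v 1.904 -1.11 -1.39
v 2.996 -1.474 -0.728
v 2.78 -2.069 -1.664
v 2.413 -1.476 -1.696
v 2.547 -1.108 -1.118
v 3.081 -2.067 -0.37
v 2.865 -2.663 -1.305
v 2.634 -3.03 -0.758
v 2.768 -2.662 -0.179
v 3.141 -2.068 -1.065
v 1.215 -1.477 -0.315
v 0.999 -2.073 -1.25
v 1.312 -1.478 -1.441
v 1.446 -1.11 -0.862
v 1.3 -2.071 0.044
v 1.084 -2.666 -0.892
v 1.533 -3.032 -0.502
v 1.667 -2.664 0.076
v 0.939 -2.072 -0.555
v -0.413 0.628 -3.093
v 0.185 0.286 -3.912
v 1.511 -0.09 -2.785
v 0.913 0.252 -1.967
v 0.289 0.69 -3.899
v 1.615 0.314 -2.772
v 0.285 1.085 -3.763
v 1.611 0.709 -2.637
v 0.176 1.41 -3.525
v 1.502 1.034 -2.399
v -0.024 1.616 -3.222
v 1.303 1.24 -2.096
v -0.282 1.672 -2.899
v 1.044 1.296 -1.773
v -0.561 1.569 -2.605
v 0.766 1.193 -1.479
v -0.817 1.323 -2.386
v 0.51 0.947 -1.26
v -1.011 0.97 -2.275
v 0.315 0.594 -1.148
v -1.115 0.566 -2.288
v 0.211 0.19 -1.161
v -1.111 0.171 -2.423
v 0.215 -0.205 -1.297
v -1.002 -0.154 -2.661
v 0.324 -0.53 -1.535
v -0.803 -0.36 -2.964
v 0.524 -0.736 -1.838
v -0.544 -0.416 -3.287
v 0.782 -0.792 -2.161
v -0.266 -0.313 -3.581
v 1.061 -0.689 -2.455
v -0.01 -0.067 -3.8
v 1.317 -0.443 -2.674
v -3.117 1.847 -1.592
v -2.281 1.926 -2.206
v -2.283 2.553 -0.368
v -2.485 2.299 -2.283
v -2.798 2.595 -2.24
v -3.166 2.761 -2.086
v -3.525 2.769 -1.846
v -3.814 2.617 -1.561
v -3.982 2.333 -1.283
v -4.001 1.964 -1.057
v -3.866 1.575 -0.924
v -3.602 1.233 -0.907
v -3.254 0.997 -1.008
v -2.882 0.908 -1.209
v -2.551 0.982 -1.477
v -2.317 1.204 -1.765
v -2.222 1.538 -2.023
f 1 38 17
f 38 12 41
f 17 41 6
f 38 41 17
f 1 17 13
f 17 6 18
f 13 18 2
f 17 18 13
f 1 13 22
f 13 2 23
f 22 23 8
f 13 23 22
f 1 22 34
f 22 8 37
f 34 37 11
f 22 37 34
f 1 34 38
f 34 11 42
f 38 42 12
f 34 42 38
f 2 18 29
f 18 6 32
f 29 32 10
f 18 32 29
f 6 41 19
f 41 12 40
f 19 40 5
f 41 40 19
f 12 42 39
f 42 11 35
f 39 35 3
f 42 35 39
f 11 37 36
f 37 8 24
f 36 24 7
f 37 24 36
f 8 23 28
f 23 2 25
f 28 25 9
f 23 25 28
f 4 30 16
f 30 10 31
f 16 31 5
f 30 31 16
f 4 16 14
f 16 5 15
f 14 15 3
f 16 15 14
f 4 14 21
f 14 3 20
f 21 20 7
f 14 20 21
f 4 21 26
f 21 7 27
f 26 27 9
f 21 27 26
f 4 26 30
f 26 9 33
f 30 33 10
f 26 33 30
f 5 31 19
f 31 10 32
f 19 32 6
f 31 32 19
f 3 15 39
f 15 5 40
f 39 40 12
f 15 40 39
f 7 20 36
f 20 3 35
f 36 35 11
f 20 35 36
f 9 27 28
f 27 7 24
f 28 24 8
f 27 24 28
f 10 33 29
f 33 9 25
f 29 25 2
f 33 25 29
f 44 43 47
f 44 47 45
f 45 47 48
f 45 48 46
f 47 43 49
f 47 49 48
f 48 49 50
f 48 50 46
f 49 43 51
f 49 51 50
f 50 51 52
f 50 52 46
f 51 43 53
f 51 53 52
f 52 53 54
f 52 54 46
f 53 43 55
f 53 55 54
f 54 55 56
f 54 56 46
f 55 43 57
f 55 57 56
f 56 57 58
f 56 58 46
f 57 43 59
f 57 59 58
f 58 59 60
f 58 60 46
f 59 43 61
f 59 61 60
f 60 61 62
f 60 62 46
f 61 43 63
f 61 63 62
f 62 63 64
f 62 64 46
f 63 43 65
f 63 65 64
f 64 65 66
f 64 66 46
f 65 43 67
f 65 67 66
f 66 67 68
f 66 68 46
f 67 43 69
f 67 69 68
f 68 69 70
f 68 70 46
f 69 43 71
f 69 71 70
f 70 71 72
f 70 72 46
f 71 43 73
f 71 73 72
f 72 73 74
f 72 74 46
f 73 43 75
f 73 75 74
f 74 75 76
f 74 76 46
f 75 43 44
f 75 44 76
f 76 44 45
f 76 45 46
f 78 77 80
f 78 80 79
f 80 77 81
f 80 81 79
f 81 77 82
f 81 82 79
f 82 77 83
f 82 83 79
f 83 77 84
f 83 84 79
f 84 77 85
f 84 85 79
f 85 77 86
f 85 86 79
f 86 77 87
f 86 87 79
f 87 77 88
f 87 88 79
f 88 77 89
f 88 89 79
f 89 77 90
f 89 90 79
f 90 77 91
f 90 91 79
f 91 77 92
f 91 92 79
f 92 77 93
f 92 93 79
f 93 77 78
f 93 78 79



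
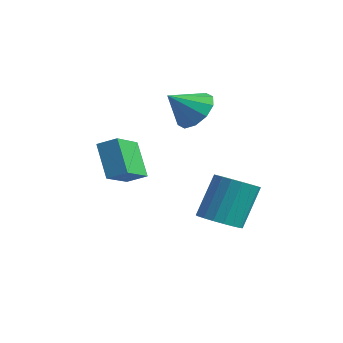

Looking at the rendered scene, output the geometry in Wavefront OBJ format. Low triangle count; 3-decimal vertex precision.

v -0.082 1.882 -0.287
v 0.947 1.636 -0.23
v -0.418 0.718 0.727
v 0.819 2.078 0.236
v 0.346 2.446 0.502
v -0.29 2.598 0.467
v -0.847 2.477 0.144
v -1.112 2.129 -0.344
v -0.983 1.686 -0.81
v -0.511 1.319 -1.076
v 0.125 1.167 -1.041
v 0.682 1.288 -0.717
v 3.993 -0.187 -4.468
v 4.894 0.105 -4.549
v 4.727 1.138 -2.694
v 3.827 0.847 -2.612
v 4.677 0.413 -4.741
v 4.511 1.447 -2.885
v 4.325 0.603 -4.878
v 4.159 1.637 -3.023
v 3.907 0.637 -4.934
v 3.741 1.67 -3.079
v 3.507 0.507 -4.897
v 3.34 1.54 -3.042
v 3.202 0.24 -4.776
v 3.036 1.273 -2.921
v 3.055 -0.112 -4.593
v 2.888 0.922 -2.738
v 3.093 -0.478 -4.386
v 2.926 0.555 -2.531
v 3.309 -0.787 -4.195
v 3.143 0.247 -2.339
v 3.661 -0.977 -4.057
v 3.495 0.057 -2.202
v 4.079 -1.01 -4.001
v 3.913 0.023 -2.146
v 4.48 -0.88 -4.038
v 4.313 0.153 -2.183
v 4.784 -0.613 -4.159
v 4.618 0.42 -2.304
v 4.932 -0.262 -4.342
v 4.765 0.772 -2.487
v 0.163 -2.221 -1.257
v 0.754 -3.609 -0.495
v 0.827 -1.722 -0.861
v 1.418 -3.11 -0.099
v 1.222 -2.53 -2.641
v 1.813 -3.918 -1.879
v 1.886 -2.031 -2.245
v 2.477 -3.419 -1.483
f 2 1 4
f 2 4 3
f 4 1 5
f 4 5 3
f 5 1 6
f 5 6 3
f 6 1 7
f 6 7 3
f 7 1 8
f 7 8 3
f 8 1 9
f 8 9 3
f 9 1 10
f 9 10 3
f 10 1 11
f 10 11 3
f 11 1 12
f 11 12 3
f 12 1 2
f 12 2 3
f 14 13 17
f 14 17 15
f 15 17 18
f 15 18 16
f 17 13 19
f 17 19 18
f 18 19 20
f 18 20 16
f 19 13 21
f 19 21 20
f 20 21 22
f 20 22 16
f 21 13 23
f 21 23 22
f 22 23 24
f 22 24 16
f 23 13 25
f 23 25 24
f 24 25 26
f 24 26 16
f 25 13 27
f 25 27 26
f 26 27 28
f 26 28 16
f 27 13 29
f 27 29 28
f 28 29 30
f 28 30 16
f 29 13 31
f 29 31 30
f 30 31 32
f 30 32 16
f 31 13 33
f 31 33 32
f 32 33 34
f 32 34 16
f 33 13 35
f 33 35 34
f 34 35 36
f 34 36 16
f 35 13 37
f 35 37 36
f 36 37 38
f 36 38 16
f 37 13 39
f 37 39 38
f 38 39 40
f 38 40 16
f 39 13 41
f 39 41 40
f 40 41 42
f 40 42 16
f 41 13 14
f 41 14 42
f 42 14 15
f 42 15 16
f 44 46 43
f 47 44 43
f 43 46 45
f 45 47 43
f 44 50 46
f 48 44 47
f 48 50 44
f 46 50 45
f 49 47 45
f 45 50 49
f 49 48 47
f 50 48 49



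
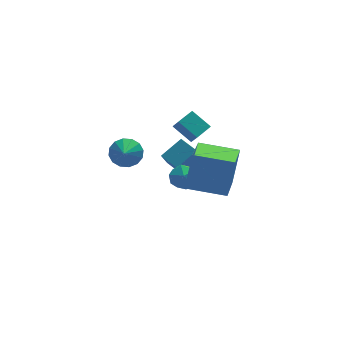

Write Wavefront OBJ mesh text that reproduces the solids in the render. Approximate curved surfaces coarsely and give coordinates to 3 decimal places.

v 2.03 0.888 -1.329
v 2.513 0.738 -1.974
v 2.207 -0.358 -0.906
v 2.69 -0.508 -1.551
v 2.943 -0 -0.958
v 2.834 0.769 -1.22
v 1.886 -0.389 -1.66
v 1.777 0.38 -1.922
v 2.425 -0.052 -2.179
v 3.078 0.189 -1.745
v 1.642 0.191 -1.135
v 2.295 0.432 -0.701
v 0.387 3.483 -1.652
v 0.816 2.94 -2.18
v 0.033 2.537 -0.968
v 1.115 3.057 -1.865
v 1.219 3.287 -1.492
v 1.101 3.57 -1.163
v 0.791 3.83 -0.964
v 0.372 3.997 -0.95
v -0.042 4.025 -1.124
v -0.341 3.909 -1.44
v -0.446 3.678 -1.813
v -0.327 3.395 -2.142
v -0.017 3.136 -2.34
v 0.401 2.969 -2.354
v 3.494 1.729 0.105
v 2.78 2.495 0.859
v 3.351 2.26 -0.569
v 2.637 3.026 0.184
v 4.343 2.274 0.356
v 3.629 3.04 1.109
v 4.2 2.805 -0.319
v 3.486 3.571 0.435
v 3.932 3.219 -2.041
v 3.388 4.137 -1.699
v 2.784 2.821 -2.796
v 2.241 3.739 -2.454
v 4.459 3.981 -3.246
v 3.916 4.899 -2.904
v 3.312 3.583 -4.001
v 2.768 4.501 -3.659
v 1.71 -2.251 -0.277
v 2.203 -1.808 1.652
v 2.553 -0.381 -0.922
v 3.045 0.062 1.008
v 3.495 -3.142 -0.528
v 3.987 -2.699 1.402
v 4.337 -1.272 -1.172
v 4.83 -0.829 0.757
f 1 12 6
f 1 6 2
f 1 2 8
f 1 8 11
f 1 11 12
f 2 6 10
f 6 12 5
f 12 11 3
f 11 8 7
f 8 2 9
f 4 10 5
f 4 5 3
f 4 3 7
f 4 7 9
f 4 9 10
f 5 10 6
f 3 5 12
f 7 3 11
f 9 7 8
f 10 9 2
f 14 13 16
f 14 16 15
f 16 13 17
f 16 17 15
f 17 13 18
f 17 18 15
f 18 13 19
f 18 19 15
f 19 13 20
f 19 20 15
f 20 13 21
f 20 21 15
f 21 13 22
f 21 22 15
f 22 13 23
f 22 23 15
f 23 13 24
f 23 24 15
f 24 13 25
f 24 25 15
f 25 13 26
f 25 26 15
f 26 13 14
f 26 14 15
f 28 30 27
f 31 28 27
f 27 30 29
f 29 31 27
f 28 34 30
f 32 28 31
f 32 34 28
f 30 34 29
f 33 31 29
f 29 34 33
f 33 32 31
f 34 32 33
f 36 38 35
f 39 36 35
f 35 38 37
f 37 39 35
f 36 42 38
f 40 36 39
f 40 42 36
f 38 42 37
f 41 39 37
f 37 42 41
f 41 40 39
f 42 40 41
f 44 46 43
f 47 44 43
f 43 46 45
f 45 47 43
f 44 50 46
f 48 44 47
f 48 50 44
f 46 50 45
f 49 47 45
f 45 50 49
f 49 48 47
f 50 48 49



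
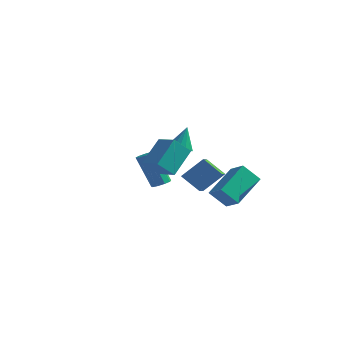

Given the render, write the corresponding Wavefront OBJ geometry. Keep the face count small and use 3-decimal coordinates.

v 0.299 0.63 -2.046
v 0.793 0.696 -1.813
v -0.085 0.575 0.08
v -0.579 0.51 -0.154
v 0.63 1.031 -1.867
v -0.248 0.91 0.026
v 0.313 1.179 -2.005
v -0.565 1.058 -0.112
v -0.011 1.07 -2.162
v -0.889 0.949 -0.269
v -0.19 0.755 -2.265
v -1.068 0.634 -0.373
v -0.14 0.382 -2.266
v -1.018 0.262 -0.373
v 0.115 0.126 -2.164
v -0.763 0.005 -0.271
v 0.457 0.105 -2.007
v -0.422 -0.016 -0.114
v 0.724 0.33 -1.868
v -0.154 0.209 0.024
v 3.001 -1.717 1.605
v 3.648 -1.747 1.556
v 3.119 -1.243 2.895
v 3.568 -1.438 1.451
v 3.335 -1.204 1.386
v 3.013 -1.107 1.38
v 2.688 -1.173 1.434
v 2.446 -1.385 1.534
v 2.353 -1.686 1.653
v 2.434 -1.995 1.759
v 2.667 -2.23 1.823
v 2.989 -2.326 1.829
v 3.314 -2.26 1.775
v 3.556 -2.048 1.675
v 3.199 -1.887 -0.166
v 3.987 -1.145 0.902
v 2.831 -0.991 -0.516
v 3.618 -0.25 0.552
v 4.202 -1.79 -0.972
v 4.989 -1.049 0.096
v 3.833 -0.895 -1.322
v 4.621 -0.153 -0.254
v 2.759 1.254 -2.364
v 2.874 3.145 -1.245
v 3.487 1.769 -3.309
v 3.602 3.66 -2.191
v 3.718 0.88 -1.829
v 3.833 2.771 -0.711
v 4.446 1.395 -2.775
v 4.561 3.286 -1.656
v 2.568 -4.281 1.283
v 2.671 -3.02 2.506
v 3.015 -3.503 0.442
v 3.118 -2.241 1.665
v 3.702 -4.639 1.555
v 3.805 -3.377 2.778
v 4.149 -3.86 0.714
v 4.252 -2.599 1.937
f 2 1 5
f 2 5 3
f 3 5 6
f 3 6 4
f 5 1 7
f 5 7 6
f 6 7 8
f 6 8 4
f 7 1 9
f 7 9 8
f 8 9 10
f 8 10 4
f 9 1 11
f 9 11 10
f 10 11 12
f 10 12 4
f 11 1 13
f 11 13 12
f 12 13 14
f 12 14 4
f 13 1 15
f 13 15 14
f 14 15 16
f 14 16 4
f 15 1 17
f 15 17 16
f 16 17 18
f 16 18 4
f 17 1 19
f 17 19 18
f 18 19 20
f 18 20 4
f 19 1 2
f 19 2 20
f 20 2 3
f 20 3 4
f 22 21 24
f 22 24 23
f 24 21 25
f 24 25 23
f 25 21 26
f 25 26 23
f 26 21 27
f 26 27 23
f 27 21 28
f 27 28 23
f 28 21 29
f 28 29 23
f 29 21 30
f 29 30 23
f 30 21 31
f 30 31 23
f 31 21 32
f 31 32 23
f 32 21 33
f 32 33 23
f 33 21 34
f 33 34 23
f 34 21 22
f 34 22 23
f 36 38 35
f 39 36 35
f 35 38 37
f 37 39 35
f 36 42 38
f 40 36 39
f 40 42 36
f 38 42 37
f 41 39 37
f 37 42 41
f 41 40 39
f 42 40 41
f 44 46 43
f 47 44 43
f 43 46 45
f 45 47 43
f 44 50 46
f 48 44 47
f 48 50 44
f 46 50 45
f 49 47 45
f 45 50 49
f 49 48 47
f 50 48 49
f 52 54 51
f 55 52 51
f 51 54 53
f 53 55 51
f 52 58 54
f 56 52 55
f 56 58 52
f 54 58 53
f 57 55 53
f 53 58 57
f 57 56 55
f 58 56 57



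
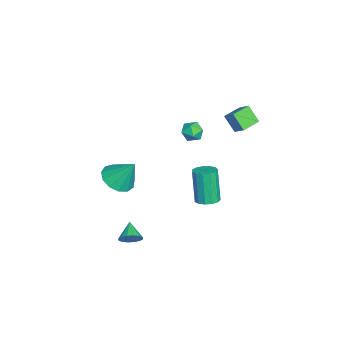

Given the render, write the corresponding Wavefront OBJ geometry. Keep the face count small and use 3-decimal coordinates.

v 4.42 -2.051 -3.966
v 4.729 -1.861 -3.415
v 3.46 -2.209 -3.374
v 4.6 -1.574 -3.547
v 4.423 -1.414 -3.792
v 4.245 -1.426 -4.084
v 4.114 -1.604 -4.344
v 4.065 -1.903 -4.503
v 4.111 -2.241 -4.518
v 4.24 -2.528 -4.385
v 4.418 -2.688 -4.141
v 4.596 -2.676 -3.849
v 4.727 -2.498 -3.589
v 4.776 -2.199 -3.43
v 0.391 1.661 -3.8
v 0.986 1.971 -3.599
v 0.404 1.769 -1.56
v -0.191 1.459 -1.76
v 0.72 2.259 -3.646
v 0.139 2.057 -1.607
v 0.351 2.357 -3.742
v -0.23 2.156 -1.703
v -0.006 2.235 -3.856
v -0.588 2.033 -1.817
v -0.238 1.93 -3.952
v -0.819 1.728 -1.913
v -0.269 1.54 -4
v -0.85 1.338 -1.96
v -0.091 1.188 -3.984
v -0.673 0.986 -1.944
v 0.239 0.986 -3.909
v -0.342 0.785 -1.87
v 0.618 0.999 -3.8
v 0.037 0.797 -1.761
v 0.925 1.222 -3.691
v 0.344 1.02 -1.652
v 1.062 1.584 -3.616
v 0.481 1.382 -1.577
v 3.144 1.561 3.974
v 3.598 1.108 3.77
v 2.342 0.932 3.59
v 2.796 0.479 3.386
v 2.688 0.575 4.043
v 3.184 0.964 4.281
v 2.756 1.076 3.079
v 3.252 1.465 3.317
v 3.358 0.808 3.217
v 3.316 0.498 3.813
v 2.624 1.542 3.547
v 2.582 1.232 4.143
v -0.282 -3.253 -2.828
v 0.38 -3.995 -2.492
v 0.042 -2.287 -1.332
v 0.704 -3.614 -2.808
v 0.715 -3.118 -3.13
v 0.41 -2.665 -3.357
v -0.115 -2.398 -3.415
v -0.693 -2.403 -3.288
v -1.14 -2.677 -3.014
v -1.315 -3.134 -2.681
v -1.161 -3.629 -2.395
v -0.728 -4.004 -2.247
v -0.154 -4.141 -2.283
v 0.419 3.056 1.916
v 0.028 2.474 2.84
v -0.457 3.809 2.019
v -0.848 3.227 2.943
v 0.908 3.553 2.437
v 0.517 2.971 3.361
v 0.032 4.306 2.54
v -0.359 3.724 3.464
f 2 1 4
f 2 4 3
f 4 1 5
f 4 5 3
f 5 1 6
f 5 6 3
f 6 1 7
f 6 7 3
f 7 1 8
f 7 8 3
f 8 1 9
f 8 9 3
f 9 1 10
f 9 10 3
f 10 1 11
f 10 11 3
f 11 1 12
f 11 12 3
f 12 1 13
f 12 13 3
f 13 1 14
f 13 14 3
f 14 1 2
f 14 2 3
f 16 15 19
f 16 19 17
f 17 19 20
f 17 20 18
f 19 15 21
f 19 21 20
f 20 21 22
f 20 22 18
f 21 15 23
f 21 23 22
f 22 23 24
f 22 24 18
f 23 15 25
f 23 25 24
f 24 25 26
f 24 26 18
f 25 15 27
f 25 27 26
f 26 27 28
f 26 28 18
f 27 15 29
f 27 29 28
f 28 29 30
f 28 30 18
f 29 15 31
f 29 31 30
f 30 31 32
f 30 32 18
f 31 15 33
f 31 33 32
f 32 33 34
f 32 34 18
f 33 15 35
f 33 35 34
f 34 35 36
f 34 36 18
f 35 15 37
f 35 37 36
f 36 37 38
f 36 38 18
f 37 15 16
f 37 16 38
f 38 16 17
f 38 17 18
f 39 50 44
f 39 44 40
f 39 40 46
f 39 46 49
f 39 49 50
f 40 44 48
f 44 50 43
f 50 49 41
f 49 46 45
f 46 40 47
f 42 48 43
f 42 43 41
f 42 41 45
f 42 45 47
f 42 47 48
f 43 48 44
f 41 43 50
f 45 41 49
f 47 45 46
f 48 47 40
f 52 51 54
f 52 54 53
f 54 51 55
f 54 55 53
f 55 51 56
f 55 56 53
f 56 51 57
f 56 57 53
f 57 51 58
f 57 58 53
f 58 51 59
f 58 59 53
f 59 51 60
f 59 60 53
f 60 51 61
f 60 61 53
f 61 51 62
f 61 62 53
f 62 51 63
f 62 63 53
f 63 51 52
f 63 52 53
f 65 67 64
f 68 65 64
f 64 67 66
f 66 68 64
f 65 71 67
f 69 65 68
f 69 71 65
f 67 71 66
f 70 68 66
f 66 71 70
f 70 69 68
f 71 69 70



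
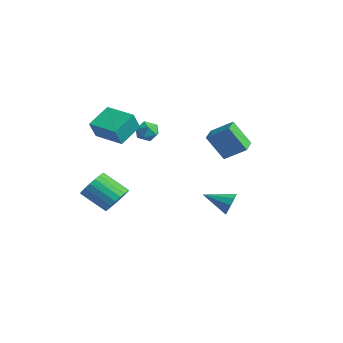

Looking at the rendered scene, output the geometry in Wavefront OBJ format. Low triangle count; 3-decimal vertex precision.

v -3.495 -2.953 2.868
v -4.059 -1.424 3.805
v -1.613 -2.156 2.701
v -2.177 -0.627 3.638
v -3.123 -3.573 4.102
v -3.687 -2.044 5.039
v -1.241 -2.776 3.935
v -1.805 -1.247 4.872
v 4.141 2.063 -0.976
v 4.644 1.975 -0.296
v 3.059 0.757 -0.344
v 4.231 2.37 -0.188
v 3.776 2.621 -0.449
v 3.492 2.611 -0.956
v 3.512 2.344 -1.473
v 3.826 1.946 -1.757
v 4.288 1.602 -1.675
v 4.681 1.474 -1.267
v 4.822 1.621 -0.722
v -3.611 1.407 2.175
v -2.928 0.945 2.386
v -4.432 0.375 2.574
v -3.749 -0.087 2.785
v -3.953 0.602 3.24
v -3.446 1.24 2.994
v -3.914 0.08 1.966
v -3.407 0.718 1.72
v -3.115 0.124 2.257
v -3.139 0.447 3.044
v -4.221 0.873 1.916
v -4.245 1.196 2.703
v 0.322 2.519 2.984
v 1.284 3.534 3.898
v -0.681 3.436 3.02
v 0.28 4.451 3.934
v 1.04 3.369 1.286
v 2.001 4.384 2.2
v 0.036 4.286 1.322
v 0.998 5.301 2.236
v -3.117 -1.741 -2.783
v -2.272 -2.288 -2.364
v -3.578 -3.365 -1.137
v -4.423 -2.819 -1.557
v -2.303 -1.932 -2.084
v -3.608 -3.01 -0.858
v -2.475 -1.544 -1.925
v -3.78 -2.621 -0.699
v -2.757 -1.19 -1.915
v -4.062 -2.267 -0.689
v -3.102 -0.931 -2.054
v -4.407 -2.008 -0.828
v -3.449 -0.812 -2.32
v -4.755 -1.889 -1.094
v -3.739 -0.854 -2.666
v -5.045 -1.931 -1.44
v -3.922 -1.049 -3.032
v -5.227 -2.127 -1.806
v -3.965 -1.364 -3.355
v -5.271 -2.442 -2.129
v -3.862 -1.745 -3.579
v -5.167 -2.822 -2.353
v -3.63 -2.124 -3.665
v -4.935 -3.202 -2.439
v -3.309 -2.438 -3.599
v -4.615 -3.515 -2.373
v -2.955 -2.631 -3.392
v -4.261 -3.708 -2.166
v -2.629 -2.67 -3.08
v -3.935 -3.747 -1.853
v -2.388 -2.549 -2.716
v -3.693 -3.626 -1.49
f 2 4 1
f 5 2 1
f 1 4 3
f 3 5 1
f 2 8 4
f 6 2 5
f 6 8 2
f 4 8 3
f 7 5 3
f 3 8 7
f 7 6 5
f 8 6 7
f 10 9 12
f 10 12 11
f 12 9 13
f 12 13 11
f 13 9 14
f 13 14 11
f 14 9 15
f 14 15 11
f 15 9 16
f 15 16 11
f 16 9 17
f 16 17 11
f 17 9 18
f 17 18 11
f 18 9 19
f 18 19 11
f 19 9 10
f 19 10 11
f 20 31 25
f 20 25 21
f 20 21 27
f 20 27 30
f 20 30 31
f 21 25 29
f 25 31 24
f 31 30 22
f 30 27 26
f 27 21 28
f 23 29 24
f 23 24 22
f 23 22 26
f 23 26 28
f 23 28 29
f 24 29 25
f 22 24 31
f 26 22 30
f 28 26 27
f 29 28 21
f 33 35 32
f 36 33 32
f 32 35 34
f 34 36 32
f 33 39 35
f 37 33 36
f 37 39 33
f 35 39 34
f 38 36 34
f 34 39 38
f 38 37 36
f 39 37 38
f 41 40 44
f 41 44 42
f 42 44 45
f 42 45 43
f 44 40 46
f 44 46 45
f 45 46 47
f 45 47 43
f 46 40 48
f 46 48 47
f 47 48 49
f 47 49 43
f 48 40 50
f 48 50 49
f 49 50 51
f 49 51 43
f 50 40 52
f 50 52 51
f 51 52 53
f 51 53 43
f 52 40 54
f 52 54 53
f 53 54 55
f 53 55 43
f 54 40 56
f 54 56 55
f 55 56 57
f 55 57 43
f 56 40 58
f 56 58 57
f 57 58 59
f 57 59 43
f 58 40 60
f 58 60 59
f 59 60 61
f 59 61 43
f 60 40 62
f 60 62 61
f 61 62 63
f 61 63 43
f 62 40 64
f 62 64 63
f 63 64 65
f 63 65 43
f 64 40 66
f 64 66 65
f 65 66 67
f 65 67 43
f 66 40 68
f 66 68 67
f 67 68 69
f 67 69 43
f 68 40 70
f 68 70 69
f 69 70 71
f 69 71 43
f 70 40 41
f 70 41 71
f 71 41 42
f 71 42 43



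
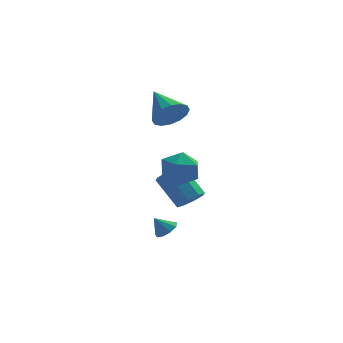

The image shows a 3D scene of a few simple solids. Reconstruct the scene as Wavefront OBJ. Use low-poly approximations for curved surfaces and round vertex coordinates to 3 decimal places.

v -0.472 -2.845 0.105
v 0.639 -2.667 -0.116
v -0.019 -4.193 1.296
v 1.092 -4.015 1.075
v 0.487 -3.226 1.646
v 0.207 -2.393 0.91
v 0.413 -4.467 0.27
v 0.133 -3.634 -0.466
v 1.185 -3.669 -0.014
v 1.232 -2.903 0.837
v -0.612 -3.957 0.343
v -0.565 -3.191 1.194
v -0.291 -2.693 -4.041
v 0.164 -3.055 -3.67
v -0.909 -2.627 -3.219
v 0.258 -2.593 -3.635
v 0.096 -2.179 -3.791
v -0.248 -2.004 -4.063
v -0.612 -2.152 -4.325
v -0.826 -2.553 -4.454
v -0.789 -3.019 -4.39
v -0.519 -3.332 -4.162
v -0.143 -3.346 -3.878
v 1.123 -1.195 -2.78
v 1.456 -1.679 -2.165
v 0.469 -0.529 -0.726
v 0.137 -0.045 -1.34
v 1.833 -1.17 -2.313
v 0.846 -0.02 -0.873
v 1.795 -0.676 -2.734
v 0.808 0.474 -1.294
v 1.363 -0.485 -3.182
v 0.376 0.664 -1.742
v 0.791 -0.711 -3.394
v -0.196 0.439 -1.955
v 0.414 -1.22 -3.247
v -0.573 -0.07 -1.807
v 0.452 -1.714 -2.826
v -0.535 -0.564 -1.386
v 0.884 -1.904 -2.378
v -0.103 -0.755 -0.938
v 0.455 2.332 1.778
v 0.995 2.956 1.081
v -0.275 4.088 2.782
v 0.493 2.88 0.848
v -0.02 2.657 0.864
v -0.405 2.347 1.126
v -0.56 2.034 1.562
v -0.443 1.8 2.056
v -0.085 1.709 2.476
v 0.418 1.785 2.708
v 0.93 2.007 2.692
v 1.316 2.317 2.431
v 1.47 2.631 1.995
v 1.353 2.864 1.5
f 1 12 6
f 1 6 2
f 1 2 8
f 1 8 11
f 1 11 12
f 2 6 10
f 6 12 5
f 12 11 3
f 11 8 7
f 8 2 9
f 4 10 5
f 4 5 3
f 4 3 7
f 4 7 9
f 4 9 10
f 5 10 6
f 3 5 12
f 7 3 11
f 9 7 8
f 10 9 2
f 14 13 16
f 14 16 15
f 16 13 17
f 16 17 15
f 17 13 18
f 17 18 15
f 18 13 19
f 18 19 15
f 19 13 20
f 19 20 15
f 20 13 21
f 20 21 15
f 21 13 22
f 21 22 15
f 22 13 23
f 22 23 15
f 23 13 14
f 23 14 15
f 25 24 28
f 25 28 26
f 26 28 29
f 26 29 27
f 28 24 30
f 28 30 29
f 29 30 31
f 29 31 27
f 30 24 32
f 30 32 31
f 31 32 33
f 31 33 27
f 32 24 34
f 32 34 33
f 33 34 35
f 33 35 27
f 34 24 36
f 34 36 35
f 35 36 37
f 35 37 27
f 36 24 38
f 36 38 37
f 37 38 39
f 37 39 27
f 38 24 40
f 38 40 39
f 39 40 41
f 39 41 27
f 40 24 25
f 40 25 41
f 41 25 26
f 41 26 27
f 43 42 45
f 43 45 44
f 45 42 46
f 45 46 44
f 46 42 47
f 46 47 44
f 47 42 48
f 47 48 44
f 48 42 49
f 48 49 44
f 49 42 50
f 49 50 44
f 50 42 51
f 50 51 44
f 51 42 52
f 51 52 44
f 52 42 53
f 52 53 44
f 53 42 54
f 53 54 44
f 54 42 55
f 54 55 44
f 55 42 43
f 55 43 44



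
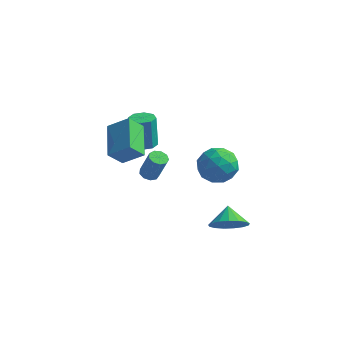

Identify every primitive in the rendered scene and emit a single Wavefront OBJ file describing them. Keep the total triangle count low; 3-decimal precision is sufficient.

v -3.013 1.92 -0.519
v -2.347 1.591 -0.413
v -2.541 1.811 1.485
v -3.207 2.14 1.379
v -2.304 2.16 -0.474
v -2.498 2.38 1.423
v -2.676 2.589 -0.562
v -2.87 2.808 1.336
v -3.245 2.625 -0.624
v -3.439 2.845 1.273
v -3.679 2.249 -0.625
v -3.873 2.469 1.273
v -3.722 1.68 -0.563
v -3.916 1.9 1.334
v -3.35 1.252 -0.476
v -3.544 1.471 1.422
v -2.781 1.215 -0.413
v -2.975 1.435 1.484
v 0.866 1.959 0.356
v 1.965 2.286 0.087
v 0.835 0.814 -1.167
v 1.934 1.141 -1.436
v 1.732 0.482 -0.481
v 1.752 1.189 0.46
v 1.048 1.911 -1.54
v 1.068 2.618 -0.599
v 2.078 2.256 -1.085
v 2.5 1.373 -0.43
v 0.3 1.727 -0.65
v 0.722 0.844 0.005
v 1.419 2.223 0.355
v 1.381 0.877 -1.435
v 1.263 0.49 -0.874
v 1.909 0.682 -1.032
v 1.293 1.578 0.575
v 1.939 1.77 0.417
v 1.802 0.71 0.083
v 0.861 1.33 -1.497
v 1.507 1.522 -1.655
v 0.891 2.418 -0.048
v 1.537 2.61 -0.206
v 0.998 2.39 -1.163
v 2.131 2.397 -0.491
v 2.112 1.725 -1.387
v 1.592 2.177 -1.448
v 1.603 2.593 -0.895
v 2.379 1.878 -0.107
v 2.36 1.206 -1.002
v 2.242 0.818 -0.44
v 2.253 1.234 0.113
v 2.445 1.861 -0.795
v 0.44 1.894 -0.078
v 0.421 1.222 -0.973
v 0.547 1.866 -1.193
v 0.558 2.282 -0.64
v 0.688 1.375 0.307
v 0.669 0.703 -0.589
v 1.197 0.507 -0.185
v 1.208 0.923 0.368
v 0.355 1.239 -0.285
v -2.646 1.773 -2.676
v -2.146 1.624 -2.881
v -1.535 1.538 -1.329
v -2.034 1.687 -1.124
v -2.167 2.006 -2.851
v -1.556 1.919 -1.3
v -2.412 2.278 -2.74
v -1.801 2.192 -1.188
v -2.766 2.315 -2.598
v -2.155 2.228 -1.046
v -3.064 2.098 -2.493
v -2.452 2.011 -0.941
v -3.166 1.729 -2.473
v -2.554 1.642 -0.922
v -3.025 1.381 -2.548
v -2.413 1.294 -0.997
v -2.706 1.217 -2.683
v -2.094 1.13 -1.132
v -2.359 1.313 -2.815
v -1.748 1.226 -1.263
v -1.936 -4.298 3.202
v -0.832 -4.073 3.998
v -2.822 -2.568 3.942
v -1.717 -2.343 4.738
v -1.443 -3.677 2.342
v -0.338 -3.452 3.138
v -2.328 -1.947 3.082
v -1.224 -1.722 3.878
v 3.12 -0.871 -2.937
v 3.78 -1.192 -2.173
v 2.68 -0.029 -2.203
v 4.045 -0.838 -2.421
v 4.098 -0.491 -2.788
v 3.926 -0.231 -3.189
v 3.57 -0.118 -3.532
v 3.11 -0.178 -3.738
v 2.653 -0.396 -3.762
v 2.303 -0.723 -3.596
v 2.139 -1.084 -3.279
v 2.2 -1.396 -2.884
v 2.472 -1.588 -2.501
v 2.892 -1.616 -2.218
v 3.364 -1.473 -2.099
f 2 1 5
f 2 5 3
f 3 5 6
f 3 6 4
f 5 1 7
f 5 7 6
f 6 7 8
f 6 8 4
f 7 1 9
f 7 9 8
f 8 9 10
f 8 10 4
f 9 1 11
f 9 11 10
f 10 11 12
f 10 12 4
f 11 1 13
f 11 13 12
f 12 13 14
f 12 14 4
f 13 1 15
f 13 15 14
f 14 15 16
f 14 16 4
f 15 1 17
f 15 17 16
f 16 17 18
f 16 18 4
f 17 1 2
f 17 2 18
f 18 2 3
f 18 3 4
f 19 56 35
f 56 30 59
f 35 59 24
f 56 59 35
f 19 35 31
f 35 24 36
f 31 36 20
f 35 36 31
f 19 31 40
f 31 20 41
f 40 41 26
f 31 41 40
f 19 40 52
f 40 26 55
f 52 55 29
f 40 55 52
f 19 52 56
f 52 29 60
f 56 60 30
f 52 60 56
f 20 36 47
f 36 24 50
f 47 50 28
f 36 50 47
f 24 59 37
f 59 30 58
f 37 58 23
f 59 58 37
f 30 60 57
f 60 29 53
f 57 53 21
f 60 53 57
f 29 55 54
f 55 26 42
f 54 42 25
f 55 42 54
f 26 41 46
f 41 20 43
f 46 43 27
f 41 43 46
f 22 48 34
f 48 28 49
f 34 49 23
f 48 49 34
f 22 34 32
f 34 23 33
f 32 33 21
f 34 33 32
f 22 32 39
f 32 21 38
f 39 38 25
f 32 38 39
f 22 39 44
f 39 25 45
f 44 45 27
f 39 45 44
f 22 44 48
f 44 27 51
f 48 51 28
f 44 51 48
f 23 49 37
f 49 28 50
f 37 50 24
f 49 50 37
f 21 33 57
f 33 23 58
f 57 58 30
f 33 58 57
f 25 38 54
f 38 21 53
f 54 53 29
f 38 53 54
f 27 45 46
f 45 25 42
f 46 42 26
f 45 42 46
f 28 51 47
f 51 27 43
f 47 43 20
f 51 43 47
f 62 61 65
f 62 65 63
f 63 65 66
f 63 66 64
f 65 61 67
f 65 67 66
f 66 67 68
f 66 68 64
f 67 61 69
f 67 69 68
f 68 69 70
f 68 70 64
f 69 61 71
f 69 71 70
f 70 71 72
f 70 72 64
f 71 61 73
f 71 73 72
f 72 73 74
f 72 74 64
f 73 61 75
f 73 75 74
f 74 75 76
f 74 76 64
f 75 61 77
f 75 77 76
f 76 77 78
f 76 78 64
f 77 61 79
f 77 79 78
f 78 79 80
f 78 80 64
f 79 61 62
f 79 62 80
f 80 62 63
f 80 63 64
f 82 84 81
f 85 82 81
f 81 84 83
f 83 85 81
f 82 88 84
f 86 82 85
f 86 88 82
f 84 88 83
f 87 85 83
f 83 88 87
f 87 86 85
f 88 86 87
f 90 89 92
f 90 92 91
f 92 89 93
f 92 93 91
f 93 89 94
f 93 94 91
f 94 89 95
f 94 95 91
f 95 89 96
f 95 96 91
f 96 89 97
f 96 97 91
f 97 89 98
f 97 98 91
f 98 89 99
f 98 99 91
f 99 89 100
f 99 100 91
f 100 89 101
f 100 101 91
f 101 89 102
f 101 102 91
f 102 89 103
f 102 103 91
f 103 89 90
f 103 90 91



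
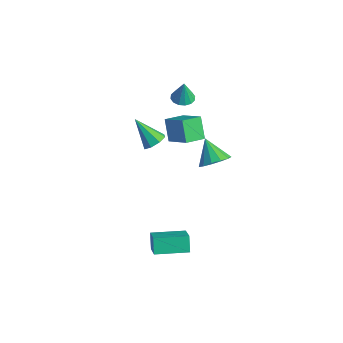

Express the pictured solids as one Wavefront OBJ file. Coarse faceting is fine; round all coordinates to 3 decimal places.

v -1.528 1.312 0.511
v -2.344 1.728 1.648
v -1.328 2.5 0.219
v -2.144 2.917 1.356
v -0.056 1.323 1.564
v -0.872 1.74 2.701
v 0.144 2.512 1.272
v -0.672 2.928 2.409
v -3.181 3.802 1.646
v -2.472 3.8 1.604
v -3.099 3.818 3.014
v -2.567 4.156 1.605
v -2.826 4.416 1.618
v -3.18 4.512 1.638
v -3.535 4.417 1.66
v -3.794 4.158 1.679
v -3.89 3.803 1.689
v -3.795 3.448 1.687
v -3.536 3.188 1.675
v -3.182 3.092 1.655
v -2.828 3.186 1.632
v -2.568 3.446 1.614
v 2.798 0.857 2.478
v 3.44 1.251 3.04
v 1.702 1.123 3.542
v 3.244 1.641 2.741
v 2.906 1.782 2.358
v 2.534 1.63 2.013
v 2.246 1.231 1.816
v 2.133 0.714 1.829
v 2.231 0.242 2.049
v 2.509 -0.035 2.404
v 2.878 -0.029 2.784
v 3.223 0.258 3.066
v 3.432 0.735 3.162
v 3.178 -4.007 -1.714
v 2.683 -3.634 -0.916
v 4.248 -2.426 -1.788
v 3.753 -2.054 -0.99
v 4.187 -4.646 -0.79
v 3.692 -4.274 0.008
v 5.257 -3.066 -0.864
v 4.762 -2.693 -0.066
v -0.802 -0.344 2.225
v -0.396 -0.919 2.456
v -2.038 -0.676 3.575
v -0.249 -0.434 2.709
v -0.426 0.103 2.679
v -0.823 0.378 2.383
v -1.207 0.23 1.995
v -1.354 -0.255 1.741
v -1.177 -0.792 1.771
v -0.781 -1.067 2.067
f 2 4 1
f 5 2 1
f 1 4 3
f 3 5 1
f 2 8 4
f 6 2 5
f 6 8 2
f 4 8 3
f 7 5 3
f 3 8 7
f 7 6 5
f 8 6 7
f 10 9 12
f 10 12 11
f 12 9 13
f 12 13 11
f 13 9 14
f 13 14 11
f 14 9 15
f 14 15 11
f 15 9 16
f 15 16 11
f 16 9 17
f 16 17 11
f 17 9 18
f 17 18 11
f 18 9 19
f 18 19 11
f 19 9 20
f 19 20 11
f 20 9 21
f 20 21 11
f 21 9 22
f 21 22 11
f 22 9 10
f 22 10 11
f 24 23 26
f 24 26 25
f 26 23 27
f 26 27 25
f 27 23 28
f 27 28 25
f 28 23 29
f 28 29 25
f 29 23 30
f 29 30 25
f 30 23 31
f 30 31 25
f 31 23 32
f 31 32 25
f 32 23 33
f 32 33 25
f 33 23 34
f 33 34 25
f 34 23 35
f 34 35 25
f 35 23 24
f 35 24 25
f 37 39 36
f 40 37 36
f 36 39 38
f 38 40 36
f 37 43 39
f 41 37 40
f 41 43 37
f 39 43 38
f 42 40 38
f 38 43 42
f 42 41 40
f 43 41 42
f 45 44 47
f 45 47 46
f 47 44 48
f 47 48 46
f 48 44 49
f 48 49 46
f 49 44 50
f 49 50 46
f 50 44 51
f 50 51 46
f 51 44 52
f 51 52 46
f 52 44 53
f 52 53 46
f 53 44 45
f 53 45 46

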